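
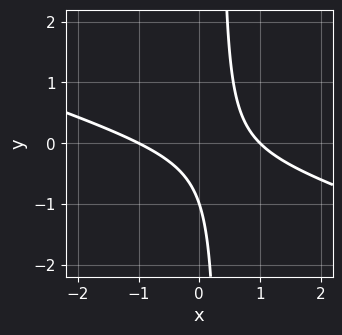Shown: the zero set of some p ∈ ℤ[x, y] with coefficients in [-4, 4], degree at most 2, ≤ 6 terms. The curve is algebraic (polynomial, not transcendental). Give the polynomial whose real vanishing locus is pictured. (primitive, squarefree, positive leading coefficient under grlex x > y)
x^2 + 3*x*y - y - 1

1. The degree is 2 — no degree-1 curve has this shape.
2. Against the integer gridlines: the x-axis gridline crossings are at x ∈ {-1, 1}; one y-axis crossing is at y = -1.
3. These observations pin down the coefficients.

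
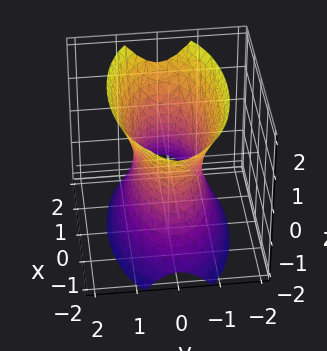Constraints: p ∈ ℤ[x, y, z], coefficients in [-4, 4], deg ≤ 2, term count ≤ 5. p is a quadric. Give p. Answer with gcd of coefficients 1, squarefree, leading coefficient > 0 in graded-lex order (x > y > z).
x^2 + 3*y^2 - z^2 - 2

(a) The degree is 2 — one connected sheet with a waist; a quadric.
(b) Symmetries: mirror symmetry y ↦ −y ⇒ only even powers of y; mirror symmetry x ↦ −x ⇒ only even powers of x; it's symmetric under z → −z, forcing even powers of z.
(c) Against the integer gridlines: it misses every integer gridline on the z-axis.
(d) Fitting integer coefficients to these (and the overall shape) gives p.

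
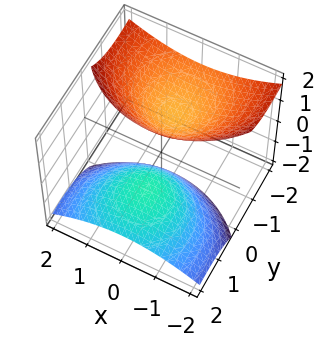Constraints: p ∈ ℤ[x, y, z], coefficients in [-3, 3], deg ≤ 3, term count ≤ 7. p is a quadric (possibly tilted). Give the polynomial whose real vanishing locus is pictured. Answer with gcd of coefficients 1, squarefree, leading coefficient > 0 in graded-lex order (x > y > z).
(a) The picture has 2 separate pieces. Treating them together as one polynomial.
(b) deg p = 2. A generic line meets the surface in up to 2 points.
(c) From the axis intercepts and sections: no y-intercept at any integer in the box; among the integer gridlines, it crosses the z-axis at z ∈ {-1, 1}; the surface avoids every integer x-axis point in the box.
(d) These observations pin down the coefficients.

x^2 + y^2 + 2*y*z - z^2 + 1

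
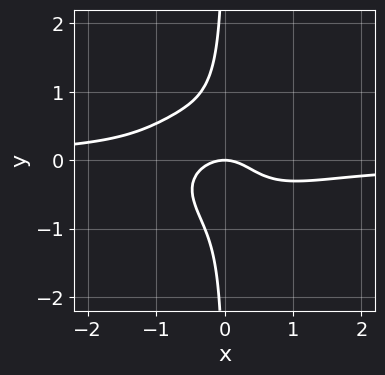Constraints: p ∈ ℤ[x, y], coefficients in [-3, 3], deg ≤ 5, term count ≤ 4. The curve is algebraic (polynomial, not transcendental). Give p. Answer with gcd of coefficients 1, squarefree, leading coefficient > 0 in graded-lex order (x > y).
2*x^3*y + 3*x*y^3 + x^2 + y

First, the degree is 4 — no degree-3 curve has this shape.
Next, from the axis intercepts and sections: it meets the y-axis at y = 0 (among the integer gridlines); it meets the x-axis at x = 0 (among the integer gridlines).
Finally, together with the visible shape, these determine p as stated.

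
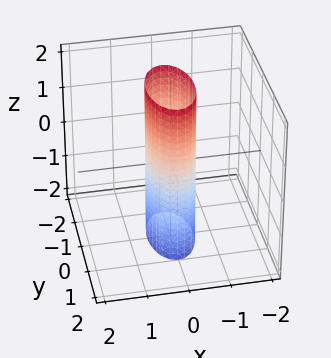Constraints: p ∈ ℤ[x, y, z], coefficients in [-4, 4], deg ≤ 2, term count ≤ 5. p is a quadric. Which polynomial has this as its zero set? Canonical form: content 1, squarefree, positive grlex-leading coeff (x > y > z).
The degree is 2 — a cylinder; a quadric.
Symmetries: the z ↦ −z reflection is a symmetry, so z appears only in even powers; mirror symmetry y ↦ −y ⇒ only even powers of y; the x ↦ −x reflection is a symmetry, so x appears only in even powers.
Against the integer gridlines: no z-intercept at any integer in the box; among the integer gridlines, it crosses the y-axis at y ∈ {-1, 1}.
Fitting integer coefficients to these (and the overall shape) gives p.

3*x^2 + y^2 - 1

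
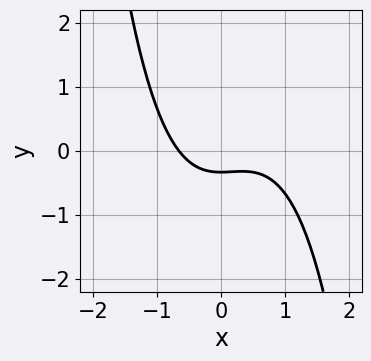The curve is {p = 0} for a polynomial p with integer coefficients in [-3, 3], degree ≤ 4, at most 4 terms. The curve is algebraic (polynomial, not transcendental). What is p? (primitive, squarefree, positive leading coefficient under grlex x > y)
First, the degree is 3 — the shape is more complex than any degree-2 curve.
Finally, the integer polynomial consistent with all of this is the stated p.

2*x^3 - x^2 + 3*y + 1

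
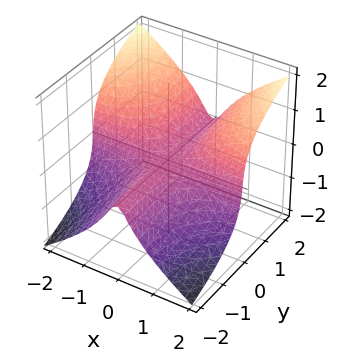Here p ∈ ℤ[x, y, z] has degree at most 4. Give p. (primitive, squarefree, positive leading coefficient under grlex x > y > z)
2*x^2*y - 2*z^3 - z

deg p = 3. A generic line meets the surface in up to 3 points.
Against the integer gridlines: one z-axis crossing is at z = 0; the visible y-axis segment lies entirely on the surface.
Solving for integer coefficients yields p as stated. Check: (-1, 0, 0) on the x-axis lies on the surface, and p(-1, 0, 0) = 0. ✓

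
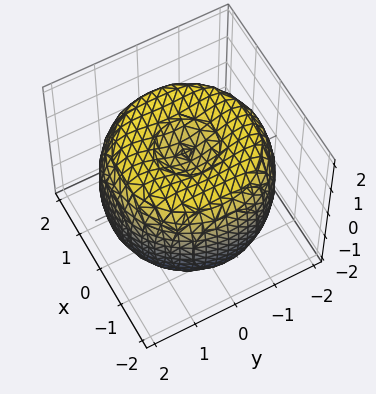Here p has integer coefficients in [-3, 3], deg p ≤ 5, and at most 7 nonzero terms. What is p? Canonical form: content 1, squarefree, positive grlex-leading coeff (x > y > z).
x^4 + 2*x^2*y^2 + y^4 - 3*x^2 - 3*y^2 + 2*z^2 - 2

1. deg p = 4. No degree-3 surface has this shape.
2. Symmetries: rotational symmetry about the z-axis ⇒ p depends on x, y only through x² + y².
3. From the visible intercepts: a circular section at z = -1 has radius between 1 and 2; the z-axis gridline crossings are at z ∈ {-1, 1}.
4. Solving for integer coefficients yields p as stated.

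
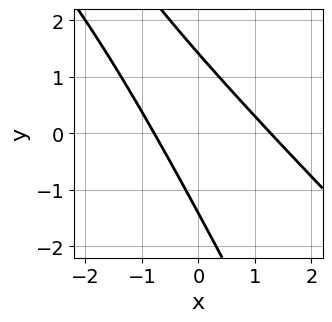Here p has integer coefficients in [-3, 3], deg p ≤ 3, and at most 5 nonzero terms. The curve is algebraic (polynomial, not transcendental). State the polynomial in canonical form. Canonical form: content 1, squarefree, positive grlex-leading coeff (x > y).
The degree is 2 — the shape is more complex than any degree-1 curve.
Matching integer coefficients to the picture gives p.

2*x^2 + 3*x*y + y^2 - x - 2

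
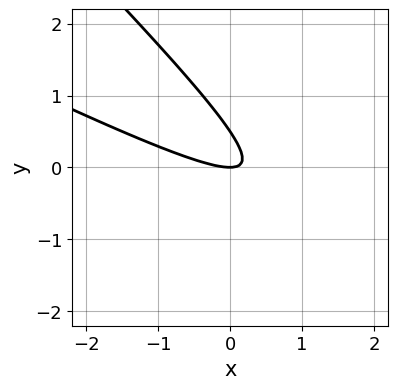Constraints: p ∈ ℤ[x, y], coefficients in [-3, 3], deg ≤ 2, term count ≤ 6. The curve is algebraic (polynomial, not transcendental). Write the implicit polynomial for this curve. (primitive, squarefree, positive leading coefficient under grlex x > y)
x^2 + 3*x*y + 2*y^2 - y

1. Degree: the shape is more complex than any degree-1 curve, so deg p = 2.
2. Observable constraints: it crosses the y-axis at the gridline y = 0; one x-axis crossing is at x = 0.
3. Fitting integer coefficients to these (and the overall shape) gives p.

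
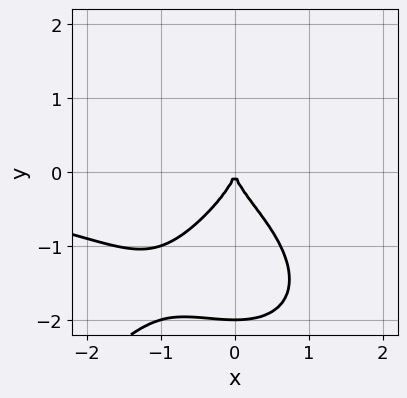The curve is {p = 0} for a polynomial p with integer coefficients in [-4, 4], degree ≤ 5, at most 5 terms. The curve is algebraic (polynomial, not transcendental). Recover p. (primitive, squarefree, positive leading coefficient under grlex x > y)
x^3*y - y^4 - 2*y^3 - 2*x^2

First, deg p = 4.
Next, against the integer gridlines: it meets the x-axis at x = 0 (among the integer gridlines); the y-axis gridline crossings are at y ∈ {-2, 0}.
Finally, the integer polynomial consistent with all of this is the stated p.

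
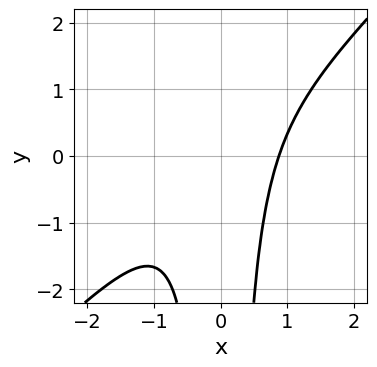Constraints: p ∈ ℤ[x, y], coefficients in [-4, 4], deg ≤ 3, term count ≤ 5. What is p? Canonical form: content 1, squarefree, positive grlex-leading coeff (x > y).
3*x^3 - 3*x^2*y - 2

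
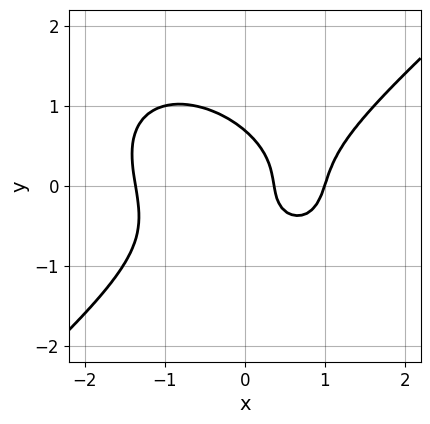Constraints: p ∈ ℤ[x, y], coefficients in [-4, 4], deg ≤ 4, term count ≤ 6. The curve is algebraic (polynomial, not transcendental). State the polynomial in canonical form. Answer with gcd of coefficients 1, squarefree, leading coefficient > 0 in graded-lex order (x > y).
2*x^3 - 3*y^3 - x*y - 3*x + 1

1. deg p = 3. A generic line meets the curve in up to 3 points.
2. From the axis intercepts and sections: one x-axis crossing is at x = 1.
3. Together with the visible shape, these determine p as stated.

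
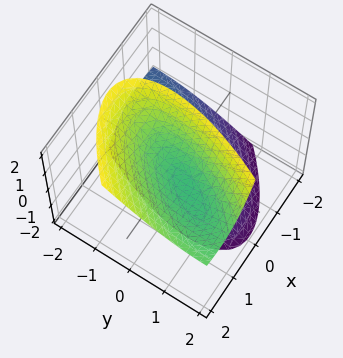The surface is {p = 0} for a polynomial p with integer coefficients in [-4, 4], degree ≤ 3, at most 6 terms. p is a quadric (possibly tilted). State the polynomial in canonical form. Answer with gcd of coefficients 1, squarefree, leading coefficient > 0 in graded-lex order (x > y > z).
2*x^2 - 2*x*y - 2*x*z + y^2 - z^2 + 1

I count 2 distinct pieces. Treating them together as one polynomial.
Degree: no degree-1 surface has this shape, so deg p = 2.
Reading off the gridlines: among the integer gridlines, it crosses the z-axis at z ∈ {-1, 1}; it misses every integer gridline on the y-axis.
Solving for integer coefficients yields p as stated.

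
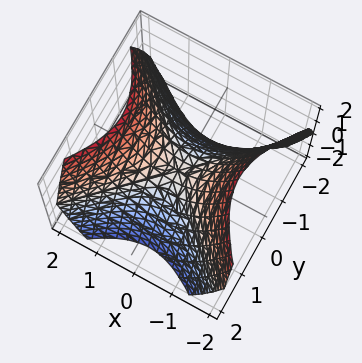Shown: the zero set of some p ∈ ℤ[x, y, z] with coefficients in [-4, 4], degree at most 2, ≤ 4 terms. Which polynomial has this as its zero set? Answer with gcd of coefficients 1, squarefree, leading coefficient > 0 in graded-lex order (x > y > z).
x^2 - y^2 - z

First, degree: a hyperbolic paraboloid; a quadric, so deg p = 2.
Then, symmetries: it's symmetric under x → −x, forcing even powers of x; the y ↦ −y reflection is a symmetry, so y appears only in even powers.
Next, checking where it meets the axes: it meets the z-axis at z = 0 (among the integer gridlines); one x-axis crossing is at x = 0; one y-axis crossing is at y = 0.
Finally, together with the visible shape, these determine p as stated.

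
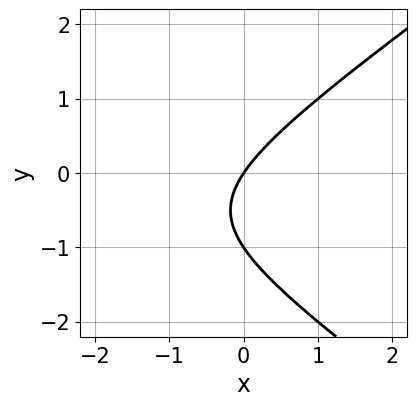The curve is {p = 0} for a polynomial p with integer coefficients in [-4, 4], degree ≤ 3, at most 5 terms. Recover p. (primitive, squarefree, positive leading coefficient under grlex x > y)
x^2 - 2*y^2 + 3*x - 2*y

(a) deg p = 2. The shape is more complex than any degree-1 curve.
(b) Against the integer gridlines: it meets the x-axis at x = 0 (among the integer gridlines); the y-axis gridline crossings are at y ∈ {-1, 0}.
(c) Assembling these constraints gives the stated polynomial.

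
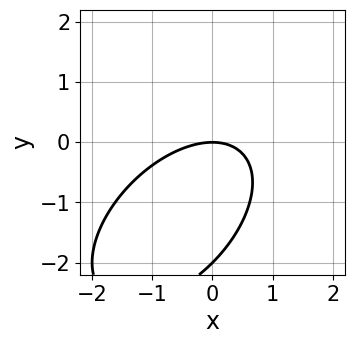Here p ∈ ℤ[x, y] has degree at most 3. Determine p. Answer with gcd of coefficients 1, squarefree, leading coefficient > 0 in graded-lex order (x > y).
x^2 - x*y + y^2 + 2*y

The degree is 2 — the shape is more complex than any degree-1 curve.
Observable constraints: one x-axis crossing is at x = 0; the y-axis gridline crossings are at y ∈ {-2, 0}.
The integer polynomial consistent with all of this is the stated p.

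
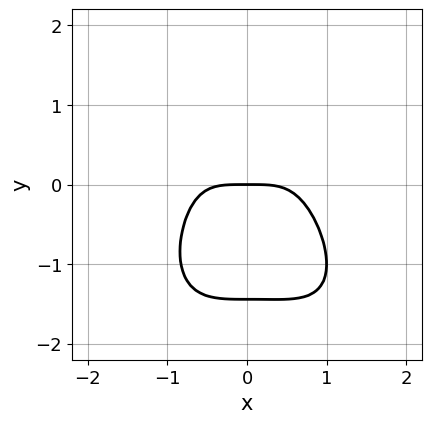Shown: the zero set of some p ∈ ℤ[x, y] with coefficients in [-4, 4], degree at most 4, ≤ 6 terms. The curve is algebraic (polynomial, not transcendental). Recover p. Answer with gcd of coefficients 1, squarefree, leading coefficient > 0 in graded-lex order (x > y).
3*x^4 + x^3*y + y^4 + 3*y

First, deg p = 4. A generic line meets the curve in up to 4 points.
Next, observable constraints: it meets the x-axis at x = 0 (among the integer gridlines); one y-axis crossing is at y = 0.
Finally, putting this together gives p.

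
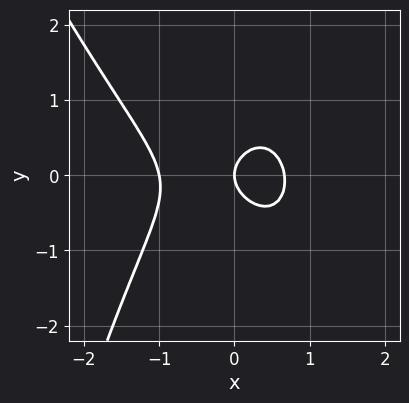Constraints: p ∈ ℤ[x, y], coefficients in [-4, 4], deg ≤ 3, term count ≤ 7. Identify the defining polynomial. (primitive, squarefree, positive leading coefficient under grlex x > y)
(a) Degree: the shape is more complex than any degree-2 curve, so deg p = 3.
(b) From the axis intercepts and sections: the x-axis gridline crossings are at x ∈ {-1, 0}; it crosses the y-axis at the gridline y = 0.
(c) Matching integer coefficients to the picture gives p.

3*x^3 + x^2*y + x^2 + 3*y^2 - 2*x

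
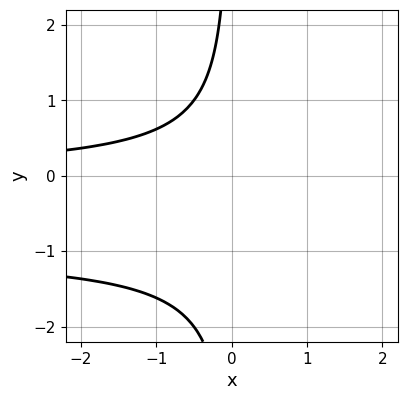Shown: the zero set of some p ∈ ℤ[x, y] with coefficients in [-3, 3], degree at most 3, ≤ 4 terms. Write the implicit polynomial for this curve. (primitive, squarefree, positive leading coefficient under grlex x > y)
x*y^2 + x*y + 1

(a) deg p = 3. No degree-2 curve has this shape.
(b) From the axis intercepts and sections: no y-intercept at any integer in the box; the curve avoids every integer x-axis point in the box.
(c) Assembling these constraints gives the stated polynomial.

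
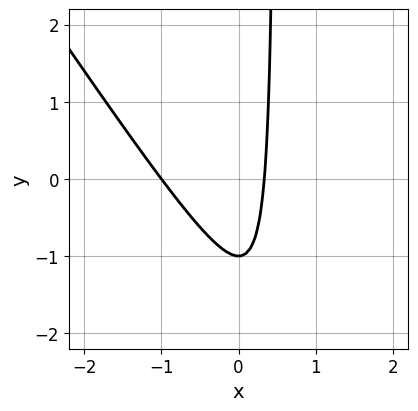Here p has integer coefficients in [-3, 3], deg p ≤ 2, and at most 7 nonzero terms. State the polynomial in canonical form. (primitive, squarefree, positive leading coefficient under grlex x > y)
3*x^2 + 2*x*y + 2*x - y - 1

1. deg p = 2. No degree-1 curve has this shape.
2. Observable constraints: it crosses the y-axis at the gridline y = -1; it crosses the x-axis at the gridline x = -1.
3. Assembling these constraints gives the stated polynomial.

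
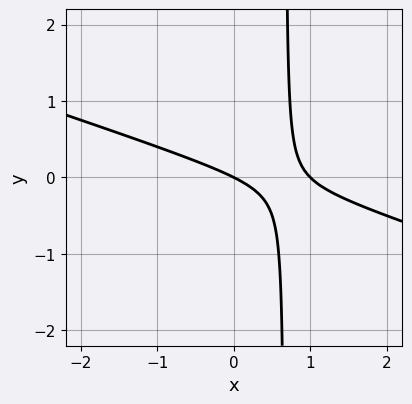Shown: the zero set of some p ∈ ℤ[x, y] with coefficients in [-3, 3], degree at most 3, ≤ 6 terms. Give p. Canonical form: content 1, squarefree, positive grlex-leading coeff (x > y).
First, the degree is 2 — a generic line meets the curve in up to 2 points.
Then, checking where it meets the axes: among the integer gridlines, it crosses the x-axis at x ∈ {0, 1}; it meets the y-axis at y = 0 (among the integer gridlines).
Finally, the integer polynomial consistent with all of this is the stated p.

x^2 + 3*x*y - x - 2*y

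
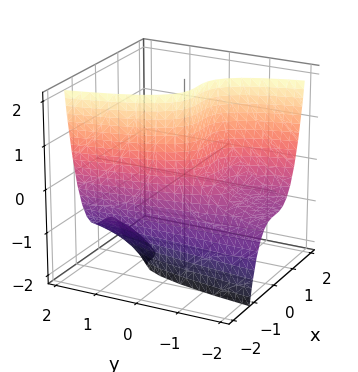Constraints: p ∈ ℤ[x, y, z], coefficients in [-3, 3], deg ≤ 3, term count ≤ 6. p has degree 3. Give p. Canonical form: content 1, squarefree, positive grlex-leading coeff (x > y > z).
2*x^3 + y*z + y + 1

(a) deg p = 3. The shape is more complex than any degree-2 surface.
(b) From the visible intercepts: one y-axis crossing is at y = -1; it misses every integer gridline on the z-axis.
(c) Solving for integer coefficients yields p as stated.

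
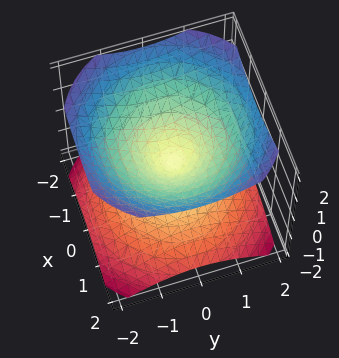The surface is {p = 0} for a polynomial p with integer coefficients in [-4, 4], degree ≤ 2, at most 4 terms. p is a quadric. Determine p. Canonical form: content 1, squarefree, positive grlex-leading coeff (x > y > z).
(a) There are 2 components. They look like related sheets of one shape, so recover p as a whole.
(b) Degree: a double cone through the origin; a quadric, so deg p = 2.
(c) Symmetry: every cross-section ⟂ z is a circle, so x, y appear only via x² + y²; it's symmetric under z → −z, forcing even powers of z.
(d) Observable constraints: a circular section at z = 1 has radius between 1 and 2; it meets the z-axis at z = 0 (among the integer gridlines); it meets the y-axis at y = 0 (among the integer gridlines); it meets the x-axis at x = 0 (among the integer gridlines).
(e) Assembling these constraints gives the stated polynomial.

2*x^2 + 2*y^2 - 3*z^2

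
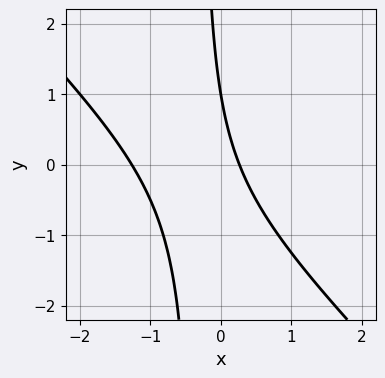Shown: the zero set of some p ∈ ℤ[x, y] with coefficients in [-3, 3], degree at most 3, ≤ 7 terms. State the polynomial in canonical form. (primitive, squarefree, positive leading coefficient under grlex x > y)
1. deg p = 2.
2. From the axis intercepts and sections: one y-axis crossing is at y = 1.
3. The integer polynomial consistent with all of this is the stated p.

3*x^2 + 3*x*y + 3*x + y - 1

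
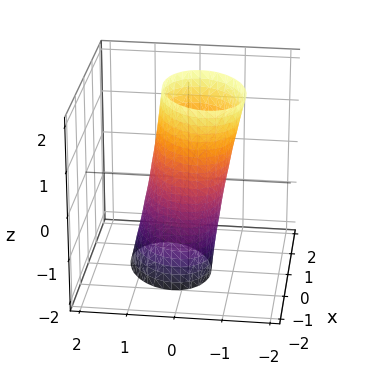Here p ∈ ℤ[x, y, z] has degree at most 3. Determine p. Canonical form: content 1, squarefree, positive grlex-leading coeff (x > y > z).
2*x^2 - x*y + 3*y^2 + y*z - 2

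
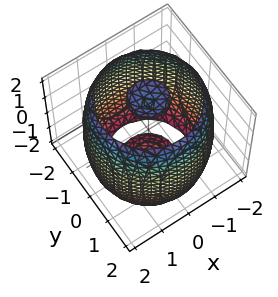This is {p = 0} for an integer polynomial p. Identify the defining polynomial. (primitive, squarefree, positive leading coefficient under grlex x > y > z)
x^4 + 2*x^2*y^2 + y^4 - 3*x^2 - 3*y^2 + z^2 - 3

1. The picture has 3 separate pieces.
2. Degree: a generic line meets the surface in up to 4 points, so deg p = 4.
3. Symmetries: rotational symmetry about the z-axis ⇒ p depends on x, y only through x² + y².
4. Observable constraints: a circular section at z = 0 has radius between 1 and 2.
5. Together with the visible shape, these determine p as stated.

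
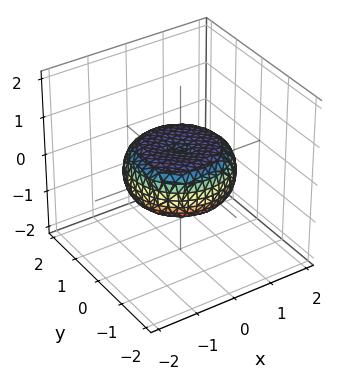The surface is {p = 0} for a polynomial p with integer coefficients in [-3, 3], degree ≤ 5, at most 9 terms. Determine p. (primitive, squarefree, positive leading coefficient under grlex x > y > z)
1. deg p = 4.
2. Symmetries: rotational symmetry about the z-axis ⇒ p depends on x, y only through x² + y².
3. Checking where it meets the axes: a circular section at z = 0 has radius between 1 and 2.
4. Assembling these constraints gives the stated polynomial.

x^4 + 2*x^2*y^2 + y^4 - x^2 - y^2 + 3*z^2 - 1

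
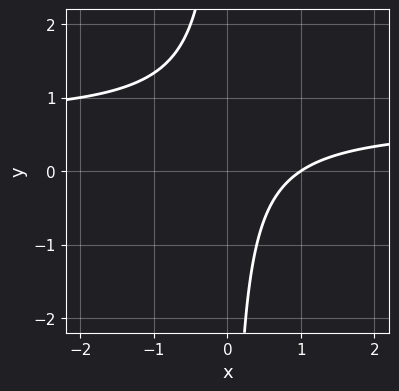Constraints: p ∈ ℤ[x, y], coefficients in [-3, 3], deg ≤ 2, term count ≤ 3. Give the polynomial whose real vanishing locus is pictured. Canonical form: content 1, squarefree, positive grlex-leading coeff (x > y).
3*x*y - 2*x + 2

First, degree: no degree-1 curve has this shape, so deg p = 2.
Next, reading off the gridlines: it meets the x-axis at x = 1 (among the integer gridlines); the curve avoids every integer y-axis point in the box.
Finally, the integer polynomial consistent with all of this is the stated p.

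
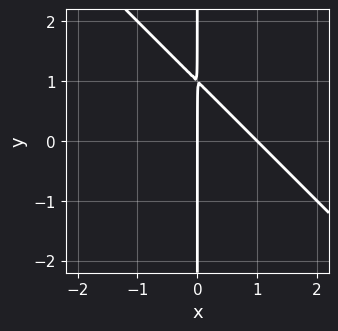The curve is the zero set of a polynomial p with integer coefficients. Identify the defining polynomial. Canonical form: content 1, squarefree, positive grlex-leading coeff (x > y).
x^2 + x*y - x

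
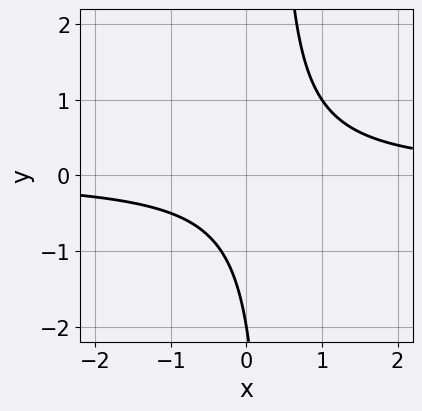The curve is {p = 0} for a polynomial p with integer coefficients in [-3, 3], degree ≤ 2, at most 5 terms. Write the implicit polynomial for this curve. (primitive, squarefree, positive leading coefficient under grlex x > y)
3*x*y - y - 2

The degree is 2 — a generic line meets the curve in up to 2 points.
Observable constraints: it meets the y-axis at y = -2 (among the integer gridlines); it misses every integer gridline on the x-axis.
Together with the visible shape, these determine p as stated.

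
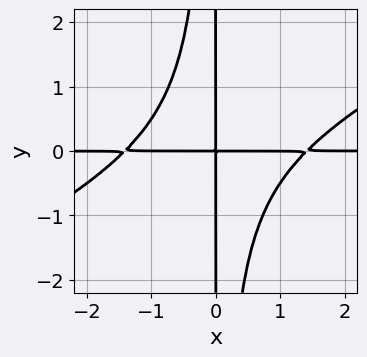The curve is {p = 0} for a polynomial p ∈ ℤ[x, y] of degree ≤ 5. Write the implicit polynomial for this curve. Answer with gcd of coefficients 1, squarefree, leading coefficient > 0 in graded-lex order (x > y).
(a) deg p = 4. The shape is more complex than any degree-3 curve.
(b) Against the integer gridlines: every point of the x-axis in the box is on the curve; the visible y-axis segment lies entirely on the curve.
(c) Fitting integer coefficients to these (and the overall shape) gives p.

x^3*y - 2*x^2*y^2 - 2*x*y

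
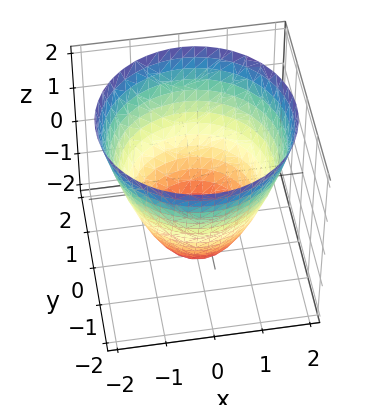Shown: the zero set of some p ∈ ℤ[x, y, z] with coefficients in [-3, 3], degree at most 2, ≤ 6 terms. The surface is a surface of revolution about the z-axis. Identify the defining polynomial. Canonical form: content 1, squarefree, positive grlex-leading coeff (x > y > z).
1. The degree is 2 — the shape is more complex than any degree-1 surface.
2. Symmetries: the z-axis is an axis of rotation, so x and y enter only as x² + y².
3. Reading off the gridlines: one z-axis crossing is at z = -2; a circular section at z = 1 has radius between 1 and 2.
4. These observations pin down the coefficients.

x^2 + y^2 - z - 2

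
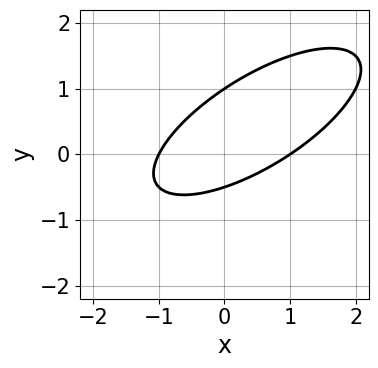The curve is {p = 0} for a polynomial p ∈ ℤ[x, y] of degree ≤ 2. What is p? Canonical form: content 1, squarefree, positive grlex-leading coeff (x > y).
x^2 - 2*x*y + 2*y^2 - y - 1

(a) Degree: a generic line meets the curve in up to 2 points, so deg p = 2.
(b) Checking where it meets the axes: the x-axis gridline crossings are at x ∈ {-1, 1}; it crosses the y-axis at the gridline y = 1.
(c) These observations pin down the coefficients.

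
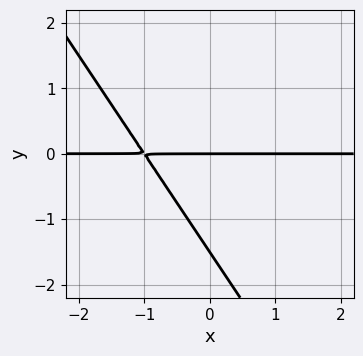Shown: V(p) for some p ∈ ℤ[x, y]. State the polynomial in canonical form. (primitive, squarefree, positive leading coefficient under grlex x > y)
(a) deg p = 2.
(b) Reading off the gridlines: it meets the y-axis at y = 0 (among the integer gridlines); the visible x-axis segment lies entirely on the curve.
(c) Together with the visible shape, these determine p as stated.

3*x*y + 2*y^2 + 3*y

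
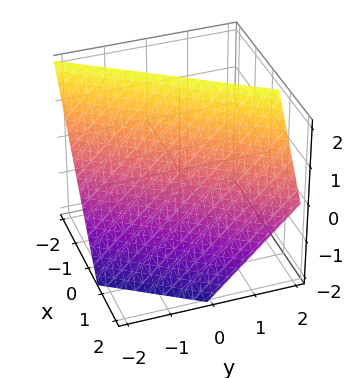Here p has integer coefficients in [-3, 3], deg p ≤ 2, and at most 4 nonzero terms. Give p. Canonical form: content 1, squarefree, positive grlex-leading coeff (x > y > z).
3*x - 2*y + 2*z - 2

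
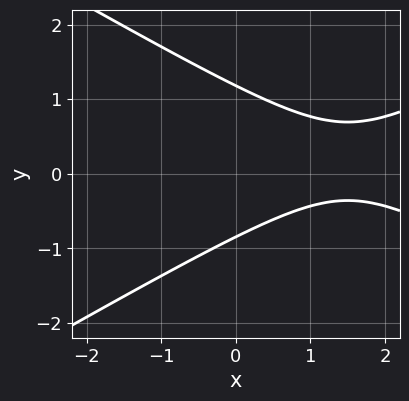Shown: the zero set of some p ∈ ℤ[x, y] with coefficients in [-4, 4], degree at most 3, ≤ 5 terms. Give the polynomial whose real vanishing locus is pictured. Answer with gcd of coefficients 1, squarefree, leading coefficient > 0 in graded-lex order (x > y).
x^2 - 3*y^2 - 3*x + y + 3

(a) Degree: no degree-1 curve has this shape, so deg p = 2.
(b) From the axis intercepts and sections: it misses every integer gridline on the x-axis.
(c) Fitting integer coefficients to these (and the overall shape) gives p.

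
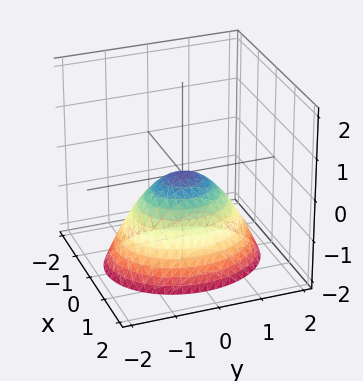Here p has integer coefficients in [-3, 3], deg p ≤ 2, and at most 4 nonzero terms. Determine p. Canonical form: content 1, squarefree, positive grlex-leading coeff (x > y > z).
3*x^2 + 2*y^2 + 3*z

1. deg p = 2.
2. Symmetries: mirror symmetry y ↦ −y ⇒ only even powers of y; mirror symmetry x ↦ −x ⇒ only even powers of x.
3. Observable constraints: it crosses the y-axis at the gridline y = 0; one z-axis crossing is at z = 0; one x-axis crossing is at x = 0.
4. Assembling these constraints gives the stated polynomial.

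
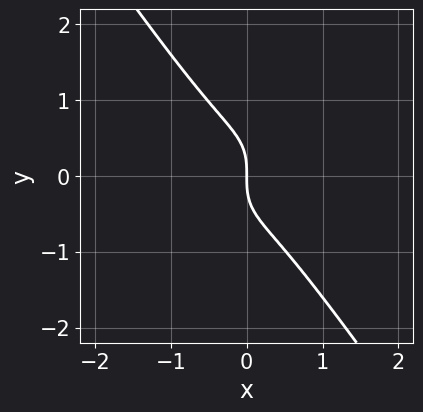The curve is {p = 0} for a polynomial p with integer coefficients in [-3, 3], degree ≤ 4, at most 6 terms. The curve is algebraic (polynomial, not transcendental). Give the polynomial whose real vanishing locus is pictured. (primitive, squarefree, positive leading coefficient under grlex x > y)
1. deg p = 3. No degree-2 curve has this shape.
2. From the visible intercepts: it crosses the x-axis at the gridline x = 0; one y-axis crossing is at y = 0.
3. The integer polynomial consistent with all of this is the stated p.

3*x^3 - 2*x^2*y + 2*y^3 + 2*x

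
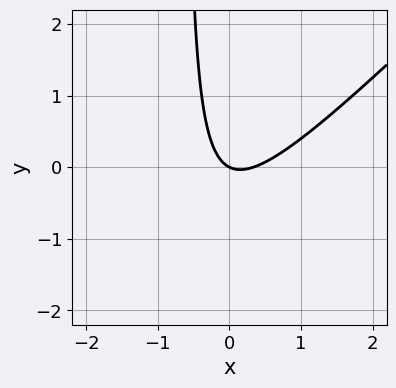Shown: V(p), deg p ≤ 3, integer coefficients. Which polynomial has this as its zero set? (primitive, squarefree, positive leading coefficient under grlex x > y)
3*x^2 - 3*x*y - x - 2*y

1. deg p = 2. A generic line meets the curve in up to 2 points.
2. Checking where it meets the axes: it crosses the x-axis at the gridline x = 0; it crosses the y-axis at the gridline y = 0.
3. Together with the visible shape, these determine p as stated.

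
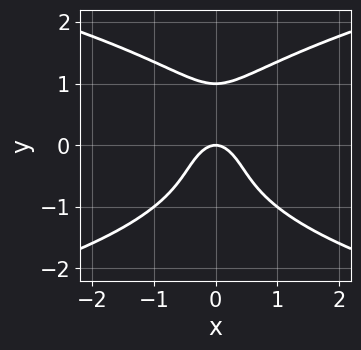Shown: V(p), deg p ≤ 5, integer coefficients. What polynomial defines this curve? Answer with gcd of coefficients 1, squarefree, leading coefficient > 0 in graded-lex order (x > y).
First, the degree is 4 — a generic line meets the curve in up to 4 points.
Then, symmetries: mirror symmetry x ↦ −x ⇒ only even powers of x.
Next, from the axis intercepts and sections: it crosses the x-axis at the gridline x = 0; the y-axis gridline crossings are at y ∈ {0, 1}.
Finally, fitting integer coefficients to these (and the overall shape) gives p.

y^4 - 2*x^2 - y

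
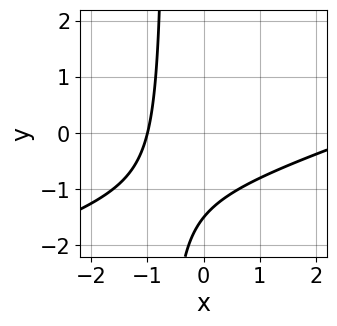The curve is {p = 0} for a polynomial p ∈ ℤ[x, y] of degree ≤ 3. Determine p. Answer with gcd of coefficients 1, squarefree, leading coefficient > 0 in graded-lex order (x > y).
x^2 - 3*x*y - 2*x - 2*y - 3

1. Degree: the shape is more complex than any degree-1 curve, so deg p = 2.
2. Observable constraints: one x-axis crossing is at x = -1.
3. Putting this together gives p.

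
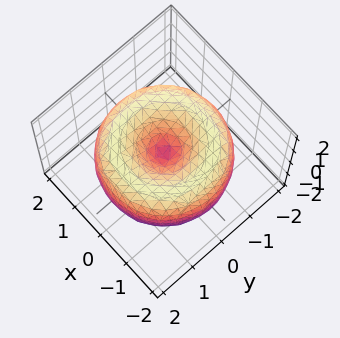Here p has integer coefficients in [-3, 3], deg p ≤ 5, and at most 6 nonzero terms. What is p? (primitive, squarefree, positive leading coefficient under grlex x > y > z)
x^4 + 2*x^2*y^2 + y^4 - 3*x^2 - 3*y^2 + 2*z^2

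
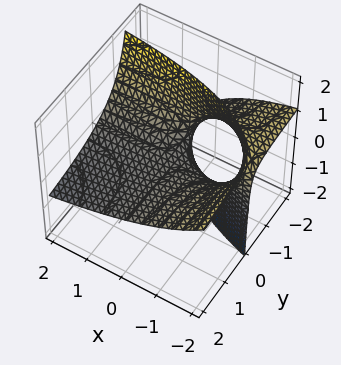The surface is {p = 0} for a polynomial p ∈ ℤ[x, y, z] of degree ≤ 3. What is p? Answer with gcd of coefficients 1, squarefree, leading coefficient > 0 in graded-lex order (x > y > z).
1. deg p = 2.
2. Reading off the gridlines: every point of the y-axis in the box is on the surface; the visible x-axis segment lies entirely on the surface; one z-axis crossing is at z = 0.
3. Solving for integer coefficients yields p as stated.

x*y + x*z + 2*y*z + 2*z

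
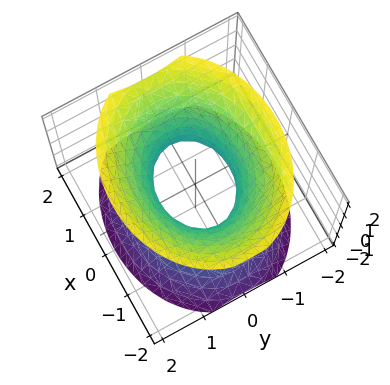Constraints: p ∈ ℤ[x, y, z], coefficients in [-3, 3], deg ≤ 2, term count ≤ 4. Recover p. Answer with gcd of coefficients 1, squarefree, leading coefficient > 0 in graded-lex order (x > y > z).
2*x^2 + 3*y^2 - 2*z^2 - 2

1. Degree: an hourglass — one-sheet hyperboloid; a quadric, so deg p = 2.
2. Symmetries: it's symmetric under x → −x, forcing even powers of x; it's symmetric under y → −y, forcing even powers of y; it's symmetric under z → −z, forcing even powers of z.
3. Against the integer gridlines: among the integer gridlines, it crosses the x-axis at x ∈ {-1, 1}; the surface avoids every integer z-axis point in the box.
4. These observations pin down the coefficients.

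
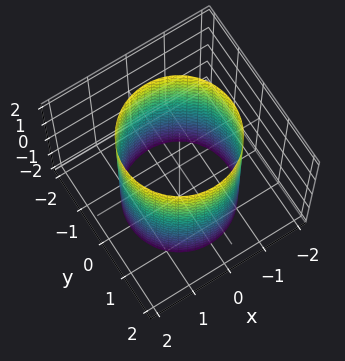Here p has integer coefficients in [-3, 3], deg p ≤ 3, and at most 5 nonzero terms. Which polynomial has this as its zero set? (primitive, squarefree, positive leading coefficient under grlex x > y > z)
x^2 + y^2 - 2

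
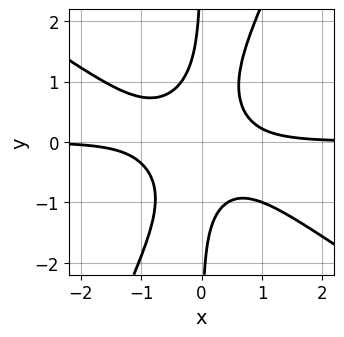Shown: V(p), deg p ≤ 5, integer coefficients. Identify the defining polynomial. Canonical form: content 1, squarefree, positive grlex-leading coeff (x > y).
3*x^3*y + 3*x^2*y^2 - 2*x*y^3 + x^2*y - 1

The degree is 4 — no degree-3 curve has this shape.
Checking where it meets the axes: no x-intercept at any integer in the box; no y-intercept at any integer in the box.
Assembling these constraints gives the stated polynomial.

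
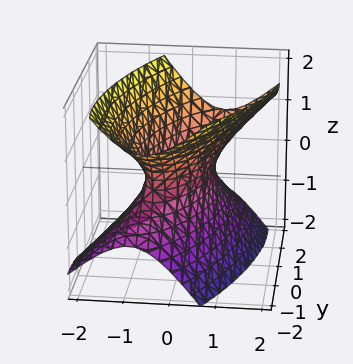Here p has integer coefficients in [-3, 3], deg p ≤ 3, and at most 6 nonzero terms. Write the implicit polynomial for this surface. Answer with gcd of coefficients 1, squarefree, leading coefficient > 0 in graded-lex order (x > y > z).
3*x^2 - 2*x*y - x*z + y^2 - 2*z^2 - 1

First, degree: the shape is more complex than any degree-1 surface, so deg p = 2.
Then, from the visible intercepts: among the integer gridlines, it crosses the y-axis at y ∈ {-1, 1}; it misses every integer gridline on the z-axis.
Finally, together with the visible shape, these determine p as stated.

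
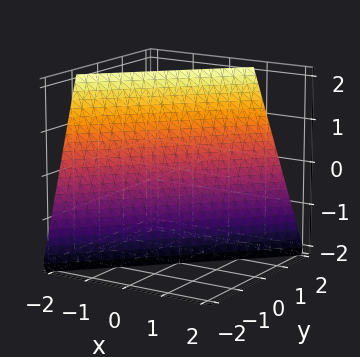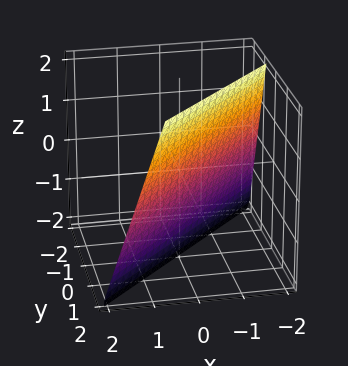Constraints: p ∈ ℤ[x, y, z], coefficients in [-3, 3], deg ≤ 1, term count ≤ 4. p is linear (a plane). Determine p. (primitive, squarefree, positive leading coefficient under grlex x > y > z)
3*x - 3*y + z + 2

1. Degree: the surface is flat (a plane), so deg p = 1.
2. Reading off the gridlines: it meets the z-axis at z = -2 (among the integer gridlines).
3. These observations pin down the coefficients.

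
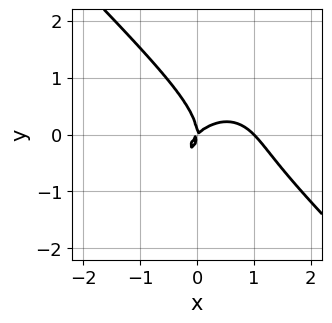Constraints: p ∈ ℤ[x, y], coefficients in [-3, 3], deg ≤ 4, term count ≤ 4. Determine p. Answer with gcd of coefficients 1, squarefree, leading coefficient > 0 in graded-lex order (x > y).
The degree is 3 — a generic line meets the curve in up to 3 points.
Checking where it meets the axes: it meets the y-axis at y = 0 (among the integer gridlines); the x-axis gridline crossings are at x ∈ {0, 1}.
Putting this together gives p.

x^3 + y^3 - x^2 + x*y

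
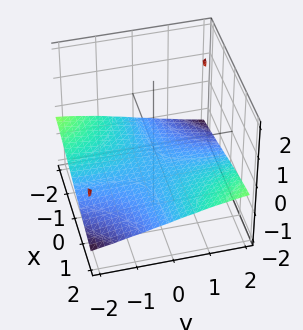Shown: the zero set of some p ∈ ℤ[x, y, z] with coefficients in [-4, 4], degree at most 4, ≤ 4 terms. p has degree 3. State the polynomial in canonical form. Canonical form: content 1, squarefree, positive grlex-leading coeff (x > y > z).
x*y*z + 3*z^3 + 2

deg p = 3. A generic line meets the surface in up to 3 points.
Reading off the gridlines: it misses every integer gridline on the y-axis; the surface avoids every integer x-axis point in the box.
Putting this together gives p.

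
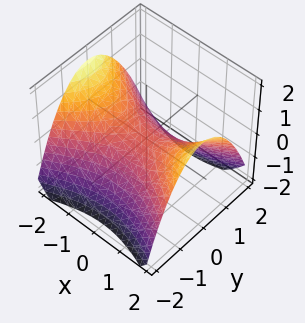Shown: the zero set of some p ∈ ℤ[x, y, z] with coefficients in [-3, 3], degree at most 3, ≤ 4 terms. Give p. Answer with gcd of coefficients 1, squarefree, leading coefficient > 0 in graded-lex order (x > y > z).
deg p = 2. A hyperbolic paraboloid; a quadric.
Symmetries: mirror symmetry y ↦ −y ⇒ only even powers of y; mirror symmetry x ↦ −x ⇒ only even powers of x.
Against the integer gridlines: one x-axis crossing is at x = 0; it crosses the z-axis at the gridline z = 0; it meets the y-axis at y = 0 (among the integer gridlines).
Matching integer coefficients to the picture gives p.

x^2 - 2*y^2 - 3*z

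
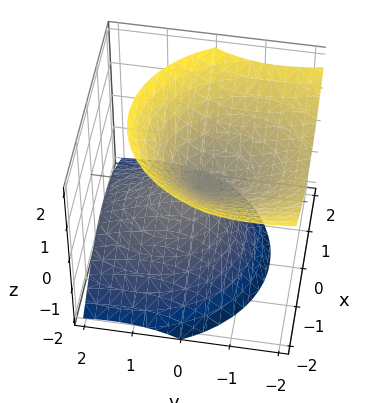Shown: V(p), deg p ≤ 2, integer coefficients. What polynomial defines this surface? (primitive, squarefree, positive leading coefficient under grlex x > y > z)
3*x^2 + 2*y^2 + 3*y*z - 3*z^2

The picture has 2 separate pieces. Treating them together as one polynomial.
The degree is 2 — the shape is more complex than any degree-1 surface.
From the axis intercepts and sections: one z-axis crossing is at z = 0; it crosses the y-axis at the gridline y = 0; one x-axis crossing is at x = 0.
Assembling these constraints gives the stated polynomial.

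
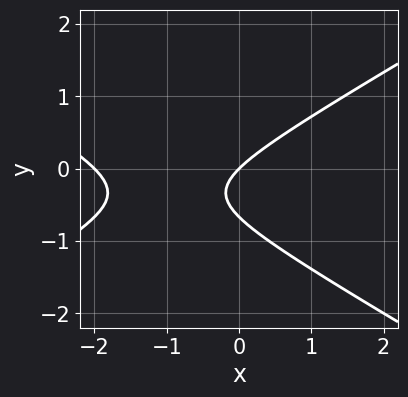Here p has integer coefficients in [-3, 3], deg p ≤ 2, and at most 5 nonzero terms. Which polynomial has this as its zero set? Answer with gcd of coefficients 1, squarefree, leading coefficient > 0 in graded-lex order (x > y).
(a) The degree is 2 — a generic line meets the curve in up to 2 points.
(b) Observable constraints: one y-axis crossing is at y = 0; the x-axis gridline crossings are at x ∈ {-2, 0}.
(c) Solving for integer coefficients yields p as stated.

x^2 - 3*y^2 + 2*x - 2*y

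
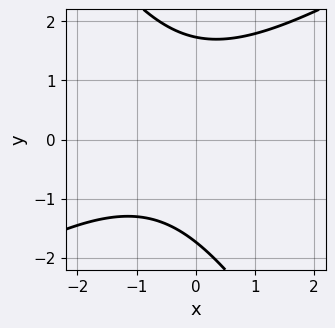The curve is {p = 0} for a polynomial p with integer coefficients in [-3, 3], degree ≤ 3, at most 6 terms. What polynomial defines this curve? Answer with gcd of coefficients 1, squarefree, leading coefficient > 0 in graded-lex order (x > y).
x^2 - x*y - y^2 + x + 3

The degree is 2 — the shape is more complex than any degree-1 curve.
Against the integer gridlines: the curve avoids every integer x-axis point in the box.
Fitting integer coefficients to these (and the overall shape) gives p.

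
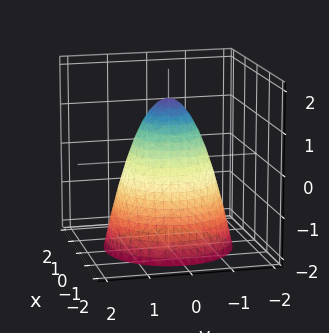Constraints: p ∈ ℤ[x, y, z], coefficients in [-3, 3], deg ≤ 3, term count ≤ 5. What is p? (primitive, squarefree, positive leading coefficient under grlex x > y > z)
3*x^2 + 3*y^2 + 2*z - 3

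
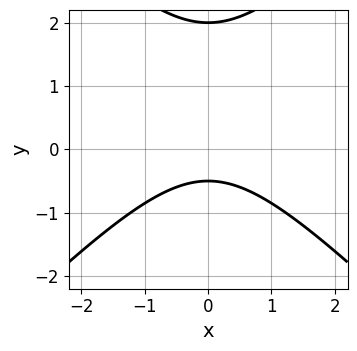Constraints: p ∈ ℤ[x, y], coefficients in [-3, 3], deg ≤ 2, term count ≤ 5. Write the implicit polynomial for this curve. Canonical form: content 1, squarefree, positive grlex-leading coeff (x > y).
First, the degree is 2 — no degree-1 curve has this shape.
Then, symmetries: the x ↦ −x reflection is a symmetry, so x appears only in even powers.
Next, checking where it meets the axes: the curve avoids every integer x-axis point in the box; one y-axis crossing is at y = 2.
Finally, putting this together gives p.

2*x^2 - 2*y^2 + 3*y + 2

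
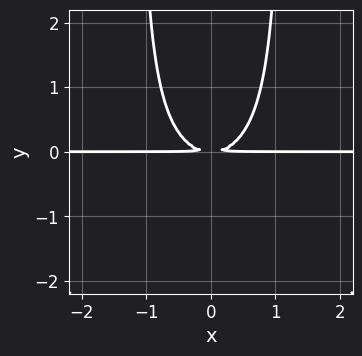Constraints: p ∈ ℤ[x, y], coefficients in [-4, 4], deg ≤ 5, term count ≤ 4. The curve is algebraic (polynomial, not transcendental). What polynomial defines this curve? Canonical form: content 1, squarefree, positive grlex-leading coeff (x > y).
(a) The degree is 4 — a generic line meets the curve in up to 4 points.
(b) Symmetries: mirror symmetry x ↦ −x ⇒ only even powers of x.
(c) Observable constraints: every point of the x-axis in the box is on the curve.
(d) Matching integer coefficients to the picture gives p.

2*x^2*y^2 + 3*x^2*y - 3*y^2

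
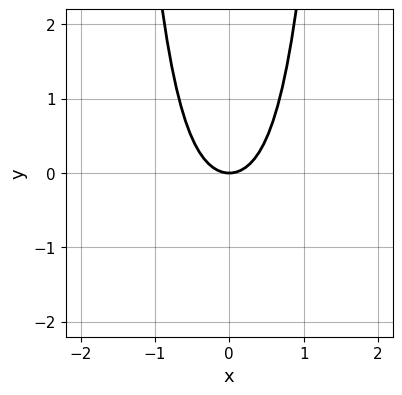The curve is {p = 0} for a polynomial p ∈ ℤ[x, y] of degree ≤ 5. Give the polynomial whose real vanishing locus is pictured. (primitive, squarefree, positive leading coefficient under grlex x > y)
1. The degree is 4 — a generic line meets the curve in up to 4 points.
2. Symmetries: mirror symmetry x ↦ −x ⇒ only even powers of x.
3. From the visible intercepts: it crosses the y-axis at the gridline y = 0; it crosses the x-axis at the gridline x = 0.
4. Together with the visible shape, these determine p as stated.

3*x^4 + 3*x^2 - 2*y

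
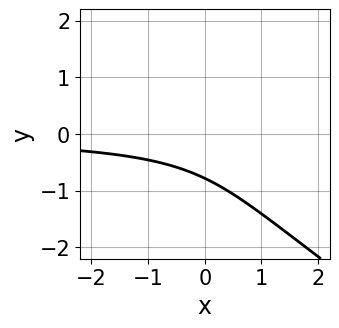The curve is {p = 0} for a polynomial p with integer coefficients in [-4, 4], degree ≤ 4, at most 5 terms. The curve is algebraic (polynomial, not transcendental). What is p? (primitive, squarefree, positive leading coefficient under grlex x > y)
deg p = 3. The shape is more complex than any degree-2 curve.
From the visible intercepts: no x-intercept at any integer in the box.
Matching integer coefficients to the picture gives p.

2*x*y^2 + 3*y^3 - 3*x*y + 2*y + 3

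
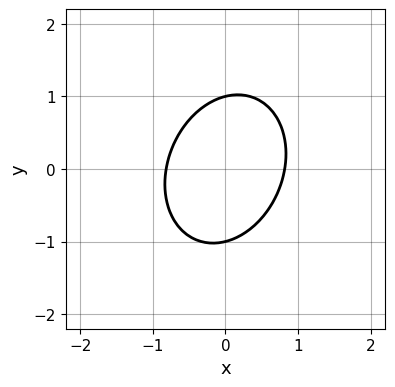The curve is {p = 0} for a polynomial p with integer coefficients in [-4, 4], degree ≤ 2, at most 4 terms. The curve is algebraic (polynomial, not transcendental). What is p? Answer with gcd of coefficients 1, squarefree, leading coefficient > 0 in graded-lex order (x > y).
1. The degree is 2 — the shape is more complex than any degree-1 curve.
2. From the axis intercepts and sections: among the integer gridlines, it crosses the y-axis at y ∈ {-1, 1}.
3. The integer polynomial consistent with all of this is the stated p.

3*x^2 - x*y + 2*y^2 - 2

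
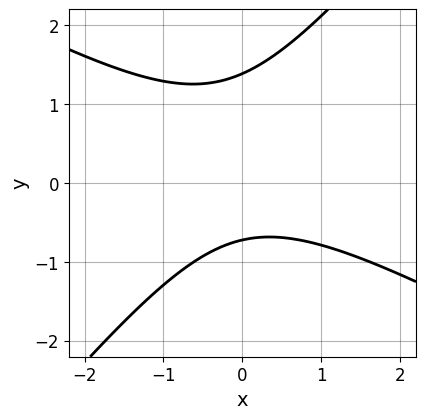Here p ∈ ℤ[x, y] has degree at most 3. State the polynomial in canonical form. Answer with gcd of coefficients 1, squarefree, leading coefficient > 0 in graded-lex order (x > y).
2*x^2 + 2*x*y - 3*y^2 + 2*y + 3

1. Degree: a generic line meets the curve in up to 2 points, so deg p = 2.
2. From the visible intercepts: the curve avoids every integer x-axis point in the box.
3. Solving for integer coefficients yields p as stated.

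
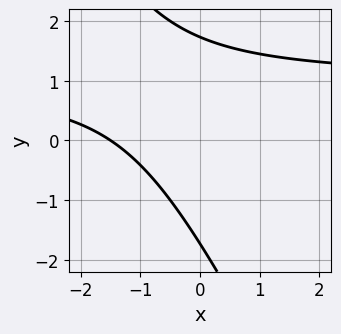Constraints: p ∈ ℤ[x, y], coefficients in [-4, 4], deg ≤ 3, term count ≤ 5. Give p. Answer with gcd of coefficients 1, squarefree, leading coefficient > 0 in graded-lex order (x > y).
2*x*y + y^2 - 2*x - 3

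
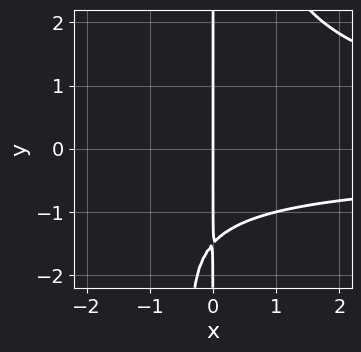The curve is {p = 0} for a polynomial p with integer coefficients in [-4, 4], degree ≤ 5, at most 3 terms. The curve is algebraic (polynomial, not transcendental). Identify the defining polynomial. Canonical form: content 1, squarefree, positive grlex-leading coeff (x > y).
x^2*y^2 - 2*x*y - 3*x

(a) The degree is 4 — the shape is more complex than any degree-3 curve.
(b) Observable constraints: every point of the y-axis in the box is on the curve; one x-axis crossing is at x = 0.
(c) Putting this together gives p.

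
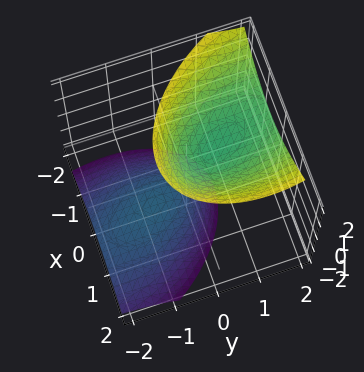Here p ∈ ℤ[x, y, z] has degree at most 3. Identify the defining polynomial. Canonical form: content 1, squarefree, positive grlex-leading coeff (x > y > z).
2*x^2 + x*y + y^2 - 2*y*z - z^2 + 1

I count 2 distinct pieces. They look like related sheets of one shape, so recover p as a whole.
deg p = 2. The shape is more complex than any degree-1 surface.
From the visible intercepts: among the integer gridlines, it crosses the z-axis at z ∈ {-1, 1}; no y-intercept at any integer in the box.
Solving for integer coefficients yields p as stated.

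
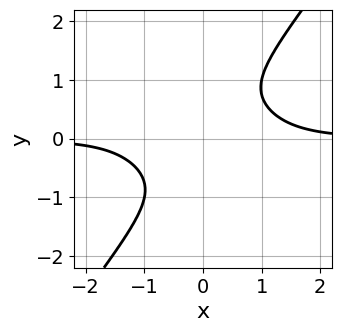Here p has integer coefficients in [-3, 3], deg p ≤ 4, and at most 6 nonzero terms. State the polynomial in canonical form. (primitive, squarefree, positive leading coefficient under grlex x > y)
First, deg p = 4.
Next, against the integer gridlines: no x-intercept at any integer in the box; it misses every integer gridline on the y-axis.
Finally, assembling these constraints gives the stated polynomial.

x^3*y + x^2*y^2 - y^4 - 1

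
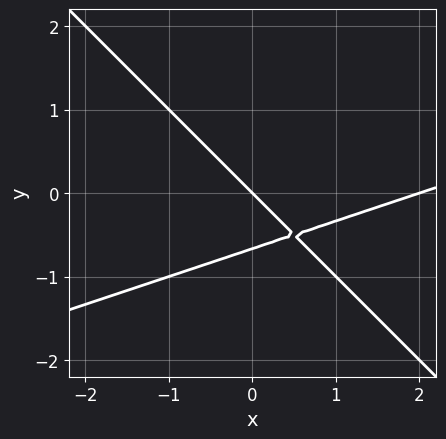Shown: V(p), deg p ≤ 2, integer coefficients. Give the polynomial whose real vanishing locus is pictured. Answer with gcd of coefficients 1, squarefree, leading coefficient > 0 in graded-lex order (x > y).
The degree is 2 — no degree-1 curve has this shape.
From the axis intercepts and sections: the x-axis gridline crossings are at x ∈ {0, 2}; one y-axis crossing is at y = 0.
Fitting integer coefficients to these (and the overall shape) gives p.

x^2 - 2*x*y - 3*y^2 - 2*x - 2*y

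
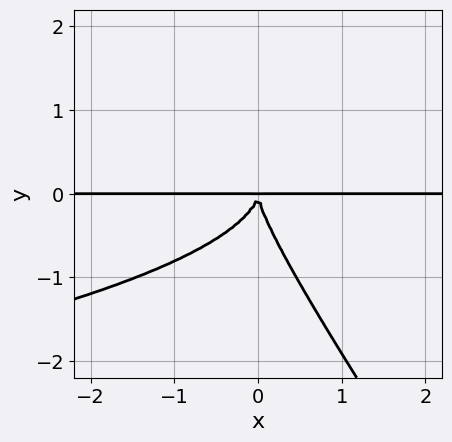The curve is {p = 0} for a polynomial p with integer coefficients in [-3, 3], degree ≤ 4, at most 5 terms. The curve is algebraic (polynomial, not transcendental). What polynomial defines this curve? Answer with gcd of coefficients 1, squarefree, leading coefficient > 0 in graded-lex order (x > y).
3*x*y^3 + 2*y^4 + 3*x^2*y

First, the degree is 4 — the shape is more complex than any degree-3 curve.
Next, from the axis intercepts and sections: the visible x-axis segment lies entirely on the curve.
Finally, together with the visible shape, these determine p as stated.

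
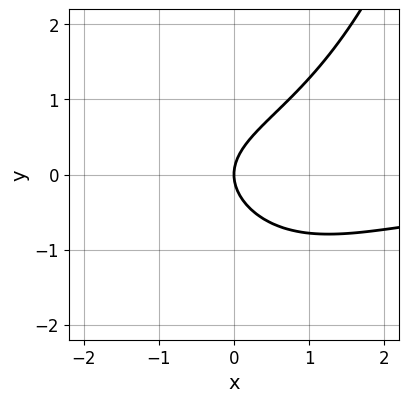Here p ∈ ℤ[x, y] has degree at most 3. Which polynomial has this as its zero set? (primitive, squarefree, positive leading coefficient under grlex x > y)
x^2*y - 2*y^2 + 2*x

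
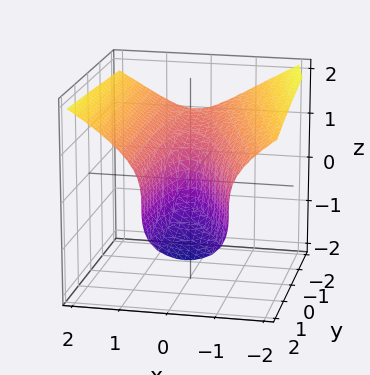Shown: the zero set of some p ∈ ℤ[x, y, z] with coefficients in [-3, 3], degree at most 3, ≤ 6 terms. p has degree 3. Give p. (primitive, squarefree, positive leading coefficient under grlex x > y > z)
2*z^3 - 3*x^2 - x*y + y

1. The degree is 3 — a generic line meets the surface in up to 3 points.
2. Observable constraints: one y-axis crossing is at y = 0; it meets the z-axis at z = 0 (among the integer gridlines); one x-axis crossing is at x = 0.
3. Together with the visible shape, these determine p as stated.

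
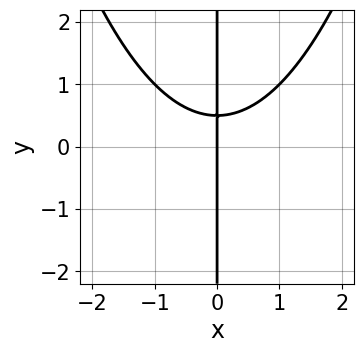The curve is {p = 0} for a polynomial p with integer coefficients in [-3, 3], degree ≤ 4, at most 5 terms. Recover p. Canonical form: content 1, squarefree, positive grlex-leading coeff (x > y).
x^3 - 2*x*y + x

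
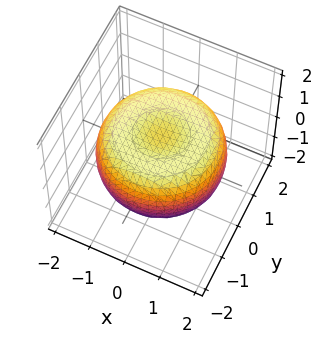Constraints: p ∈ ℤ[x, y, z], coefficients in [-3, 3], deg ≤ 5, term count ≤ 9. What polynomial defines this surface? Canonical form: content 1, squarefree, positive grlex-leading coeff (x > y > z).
x^4 + 2*x^2*y^2 + y^4 - 2*x^2 - 2*y^2 + 3*z^2 - 2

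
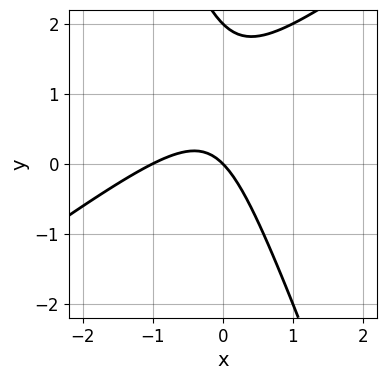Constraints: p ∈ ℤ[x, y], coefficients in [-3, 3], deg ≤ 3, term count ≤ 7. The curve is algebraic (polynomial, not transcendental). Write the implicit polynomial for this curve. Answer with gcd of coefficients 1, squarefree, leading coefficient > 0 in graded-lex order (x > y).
deg p = 2. A generic line meets the curve in up to 2 points.
From the axis intercepts and sections: the y-axis gridline crossings are at y ∈ {0, 2}; the x-axis gridline crossings are at x ∈ {-1, 0}.
Fitting integer coefficients to these (and the overall shape) gives p.

2*x^2 - 2*x*y - y^2 + 2*x + 2*y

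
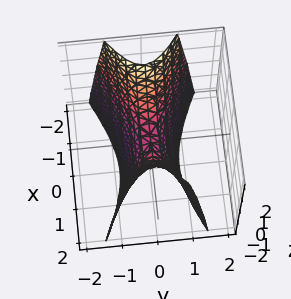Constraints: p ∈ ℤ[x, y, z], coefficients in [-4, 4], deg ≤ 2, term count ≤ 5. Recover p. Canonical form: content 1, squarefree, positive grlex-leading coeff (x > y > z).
x^2 - 3*y^2 - z

1. Degree: a hyperbolic paraboloid; a quadric, so deg p = 2.
2. Symmetries: mirror symmetry y ↦ −y ⇒ only even powers of y; it's symmetric under x → −x, forcing even powers of x.
3. Reading off the gridlines: it crosses the y-axis at the gridline y = 0; it meets the x-axis at x = 0 (among the integer gridlines); it meets the z-axis at z = 0 (among the integer gridlines).
4. Assembling these constraints gives the stated polynomial.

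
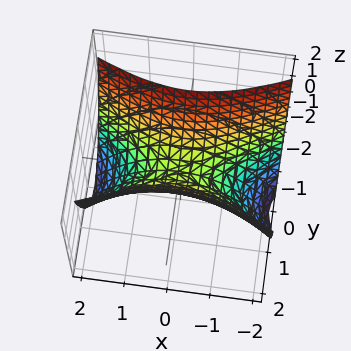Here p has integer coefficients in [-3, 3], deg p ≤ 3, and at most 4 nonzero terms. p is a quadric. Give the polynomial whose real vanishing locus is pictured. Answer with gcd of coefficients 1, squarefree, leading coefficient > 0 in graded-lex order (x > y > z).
(a) The degree is 2 — a hyperbolic paraboloid; a quadric.
(b) Symmetries: the x ↦ −x reflection is a symmetry, so x appears only in even powers; the y ↦ −y reflection is a symmetry, so y appears only in even powers.
(c) Checking where it meets the axes: it crosses the y-axis at the gridline y = 0; it meets the x-axis at x = 0 (among the integer gridlines).
(d) Fitting integer coefficients to these (and the overall shape) gives p.

x^2 - 3*y^2 + 2*z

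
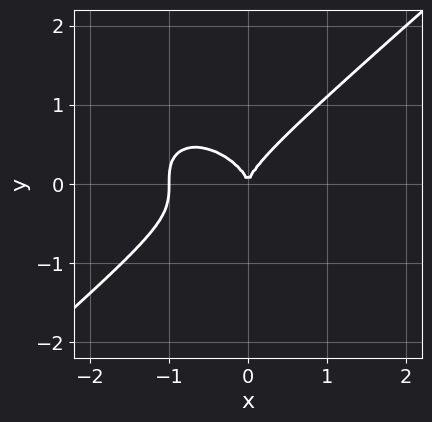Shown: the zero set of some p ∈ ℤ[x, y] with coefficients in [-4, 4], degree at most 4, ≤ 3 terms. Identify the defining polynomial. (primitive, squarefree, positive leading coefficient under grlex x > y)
1. deg p = 3.
2. Checking where it meets the axes: it crosses the y-axis at the gridline y = 0; among the integer gridlines, it crosses the x-axis at x ∈ {-1, 0}.
3. Solving for integer coefficients yields p as stated.

2*x^3 - 3*y^3 + 2*x^2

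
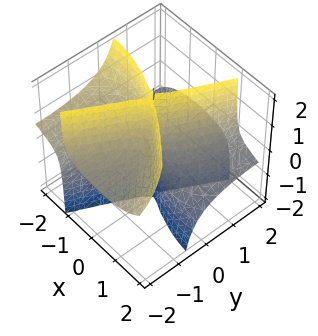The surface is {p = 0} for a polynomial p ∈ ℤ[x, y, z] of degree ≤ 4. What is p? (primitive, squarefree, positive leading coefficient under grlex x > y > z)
x^3 + 2*x^2*z + 3*x*y*z - 2*y^2*z - y

The picture has 2 separate pieces. They look like related sheets of one shape, so recover p as a whole.
deg p = 3. No degree-2 surface has this shape.
Reading off the gridlines: it meets the x-axis at x = 0 (among the integer gridlines); it meets the y-axis at y = 0 (among the integer gridlines); the visible z-axis segment lies entirely on the surface.
Together with the visible shape, these determine p as stated.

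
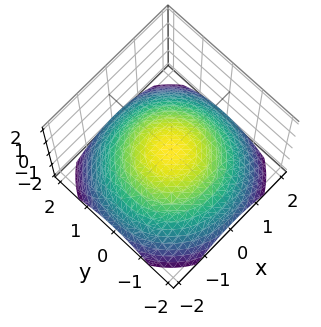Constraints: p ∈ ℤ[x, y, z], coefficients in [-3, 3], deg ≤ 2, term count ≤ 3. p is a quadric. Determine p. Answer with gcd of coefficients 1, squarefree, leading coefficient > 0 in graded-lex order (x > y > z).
x^2 + y^2 + 3*z

First, deg p = 2.
Next, symmetries: rotational symmetry about the z-axis ⇒ p depends on x, y only through x² + y².
Then, reading off the gridlines: it meets the z-axis at z = 0 (among the integer gridlines); it meets the y-axis at y = 0 (among the integer gridlines); a circular section at z = -1 has radius between 1 and 2.
Finally, putting this together gives p.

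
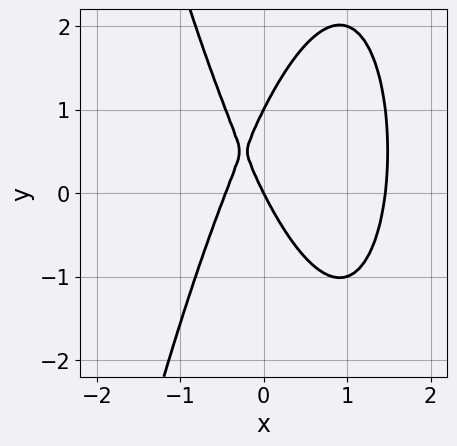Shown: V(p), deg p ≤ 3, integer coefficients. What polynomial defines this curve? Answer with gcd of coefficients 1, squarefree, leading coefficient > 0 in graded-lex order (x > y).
3*x^3 - 3*x^2 + y^2 - 2*x - y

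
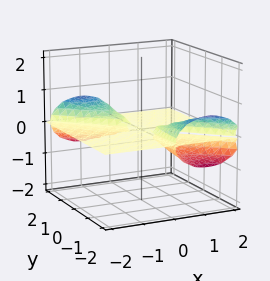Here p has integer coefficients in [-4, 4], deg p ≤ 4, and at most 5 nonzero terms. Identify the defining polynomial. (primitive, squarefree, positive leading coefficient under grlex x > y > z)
x^2*z + x*y*z + 2*z^3

I count 3 distinct pieces. Treating them together as one polynomial.
Degree: a generic line meets the surface in up to 3 points, so deg p = 3.
Against the integer gridlines: every point of the y-axis in the box is on the surface; every point of the x-axis in the box is on the surface; it meets the z-axis at z = 0 (among the integer gridlines).
Matching integer coefficients to the picture gives p.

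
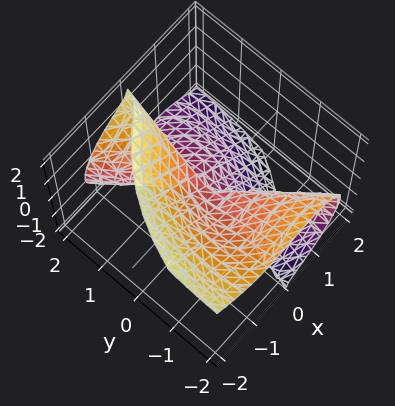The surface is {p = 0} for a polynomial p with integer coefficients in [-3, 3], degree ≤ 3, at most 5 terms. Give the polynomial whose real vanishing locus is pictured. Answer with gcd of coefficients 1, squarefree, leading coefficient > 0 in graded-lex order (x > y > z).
3*x^3 + x*y*z + y^3 - 3*y*z^2 + 2*z^3

(a) Degree: no degree-2 surface has this shape, so deg p = 3.
(b) From the axis intercepts and sections: it crosses the z-axis at the gridline z = 0; it crosses the x-axis at the gridline x = 0; it crosses the y-axis at the gridline y = 0.
(c) Matching integer coefficients to the picture gives p.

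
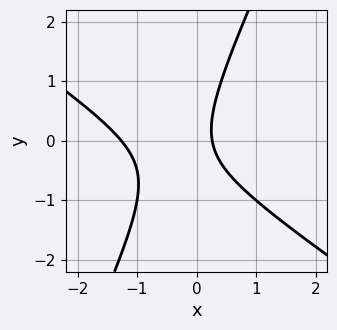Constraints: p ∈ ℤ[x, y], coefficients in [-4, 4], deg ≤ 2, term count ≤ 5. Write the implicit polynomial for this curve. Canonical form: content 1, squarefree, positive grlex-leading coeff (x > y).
The degree is 2 — no degree-1 curve has this shape.
Against the integer gridlines: no y-intercept at any integer in the box.
Putting this together gives p.

3*x^2 + 3*x*y - 2*y^2 + 3*x - 1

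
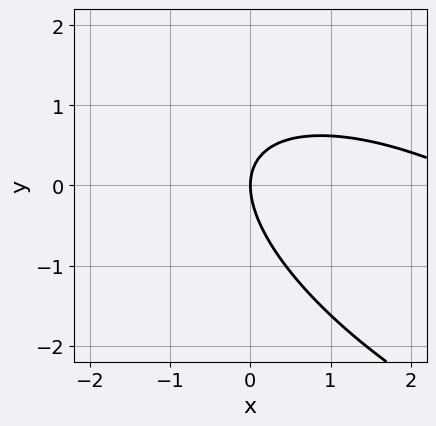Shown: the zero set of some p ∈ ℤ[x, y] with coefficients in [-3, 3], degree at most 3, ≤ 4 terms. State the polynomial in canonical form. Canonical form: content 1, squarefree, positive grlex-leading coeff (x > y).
1. Degree: the shape is more complex than any degree-1 curve, so deg p = 2.
2. Against the integer gridlines: it meets the y-axis at y = 0 (among the integer gridlines); one x-axis crossing is at x = 0.
3. Together with the visible shape, these determine p as stated.

x^2 + 2*x*y + 2*y^2 - 3*x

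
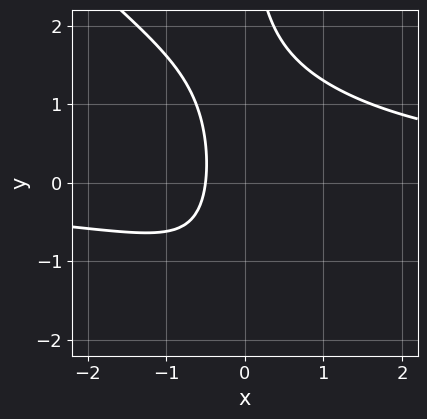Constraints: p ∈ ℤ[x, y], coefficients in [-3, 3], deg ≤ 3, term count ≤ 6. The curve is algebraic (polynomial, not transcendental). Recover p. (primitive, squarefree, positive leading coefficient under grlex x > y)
x^2*y + x*y^2 - 2*x - 1

(a) deg p = 3. The shape is more complex than any degree-2 curve.
(b) Reading off the gridlines: no y-intercept at any integer in the box.
(c) Matching integer coefficients to the picture gives p.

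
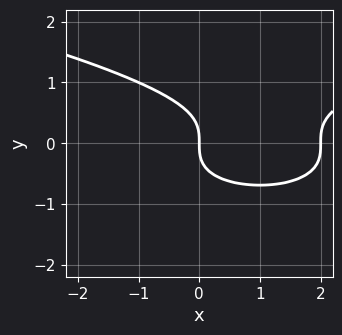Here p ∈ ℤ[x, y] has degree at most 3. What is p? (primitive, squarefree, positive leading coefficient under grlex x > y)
deg p = 3.
Observable constraints: it meets the y-axis at y = 0 (among the integer gridlines); the x-axis gridline crossings are at x ∈ {0, 2}.
Assembling these constraints gives the stated polynomial.

3*y^3 - x^2 + 2*x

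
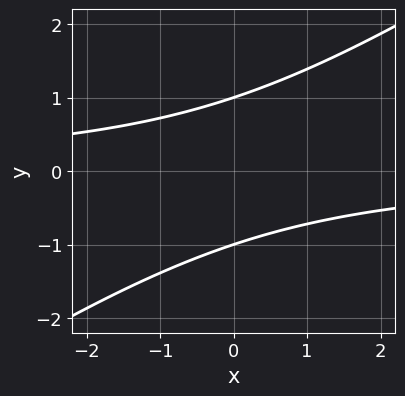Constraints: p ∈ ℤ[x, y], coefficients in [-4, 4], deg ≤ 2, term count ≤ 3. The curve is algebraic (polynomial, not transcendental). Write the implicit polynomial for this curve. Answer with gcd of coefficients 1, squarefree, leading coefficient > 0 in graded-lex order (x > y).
2*x*y - 3*y^2 + 3

1. The degree is 2 — no degree-1 curve has this shape.
2. Observable constraints: the y-axis gridline crossings are at y ∈ {-1, 1}; the curve avoids every integer x-axis point in the box.
3. Matching integer coefficients to the picture gives p.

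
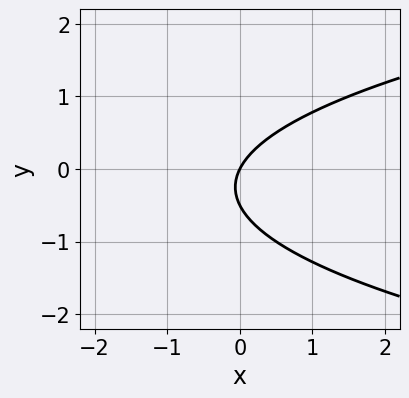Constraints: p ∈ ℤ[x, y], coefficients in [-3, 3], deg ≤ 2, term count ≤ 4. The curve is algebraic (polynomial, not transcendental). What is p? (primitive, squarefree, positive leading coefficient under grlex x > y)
2*y^2 - 2*x + y

1. The degree is 2 — no degree-1 curve has this shape.
2. Reading off the gridlines: one x-axis crossing is at x = 0; it meets the y-axis at y = 0 (among the integer gridlines).
3. Assembling these constraints gives the stated polynomial.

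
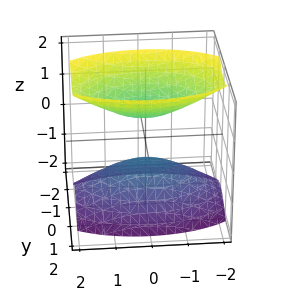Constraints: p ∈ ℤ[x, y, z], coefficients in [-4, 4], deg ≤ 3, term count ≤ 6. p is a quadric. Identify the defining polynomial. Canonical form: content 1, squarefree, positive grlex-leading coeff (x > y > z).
The picture has 2 separate pieces. They look like related sheets of one shape, so recover p as a whole.
The degree is 2 — two sheets facing apart; a quadric.
Symmetries: the x ↦ −x reflection is a symmetry, so x appears only in even powers; mirror symmetry y ↦ −y ⇒ only even powers of y; the z ↦ −z reflection is a symmetry, so z appears only in even powers.
Observable constraints: no x-intercept at any integer in the box; it misses every integer gridline on the y-axis.
Solving for integer coefficients yields p as stated.

x^2 + 3*y^2 - 2*z^2 + 1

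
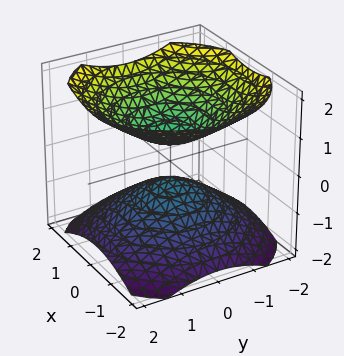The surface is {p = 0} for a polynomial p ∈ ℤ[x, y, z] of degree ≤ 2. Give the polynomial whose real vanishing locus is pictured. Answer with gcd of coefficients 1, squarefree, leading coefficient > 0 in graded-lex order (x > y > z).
There are 2 components. They look like related sheets of one shape, so recover p as a whole.
deg p = 2. Two separate bowl-shaped sheets opening away from each other; a quadric.
Symmetry: the z-axis is an axis of rotation, so x and y enter only as x² + y²; it's symmetric under z → −z, forcing even powers of z.
Checking where it meets the axes: no x-intercept at any integer in the box; a circular section at z = -1 has radius exactly 1; the surface avoids every integer y-axis point in the box.
Assembling these constraints gives the stated polynomial.

2*x^2 + 2*y^2 - 3*z^2 + 1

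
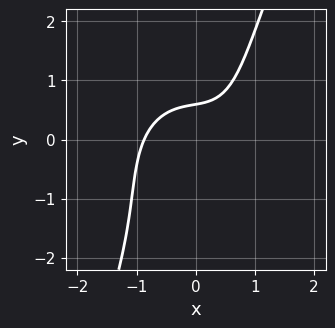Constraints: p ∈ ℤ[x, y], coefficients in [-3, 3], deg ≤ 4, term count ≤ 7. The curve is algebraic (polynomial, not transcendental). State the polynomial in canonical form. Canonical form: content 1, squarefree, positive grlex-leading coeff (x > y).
(a) The degree is 3 — no degree-2 curve has this shape.
(b) Putting this together gives p.

3*x^3 + 2*x*y^2 - y^3 - 3*y + 2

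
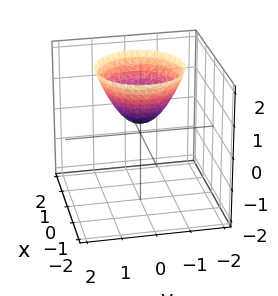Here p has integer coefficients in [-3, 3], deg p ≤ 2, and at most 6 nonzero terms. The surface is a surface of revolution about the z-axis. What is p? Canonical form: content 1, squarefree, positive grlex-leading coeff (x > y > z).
3*x^2 + 3*y^2 - 3*z + 1

(a) Degree: a generic line meets the surface in up to 2 points, so deg p = 2.
(b) By symmetry, the z-axis is an axis of rotation, so x and y enter only as x² + y².
(c) From the axis intercepts and sections: the surface avoids every integer x-axis point in the box; no y-intercept at any integer in the box.
(d) Putting this together gives p.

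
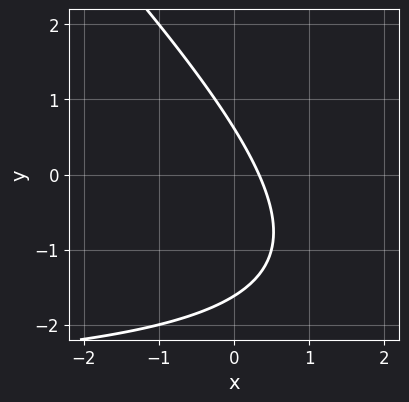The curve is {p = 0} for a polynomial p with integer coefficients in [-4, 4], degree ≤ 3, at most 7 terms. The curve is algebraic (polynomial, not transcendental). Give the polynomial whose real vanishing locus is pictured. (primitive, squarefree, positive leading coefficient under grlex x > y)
x*y + y^2 + 3*x + y - 1

The degree is 2 — the shape is more complex than any degree-1 curve.
The integer polynomial consistent with all of this is the stated p.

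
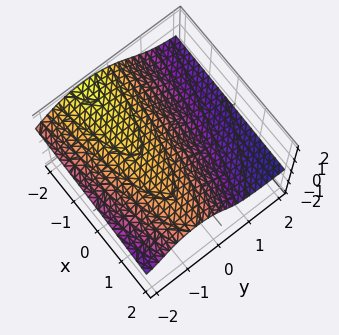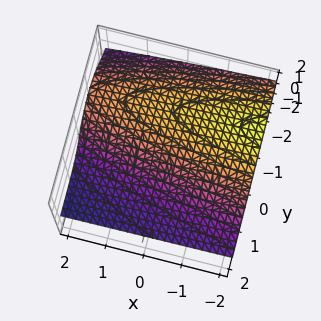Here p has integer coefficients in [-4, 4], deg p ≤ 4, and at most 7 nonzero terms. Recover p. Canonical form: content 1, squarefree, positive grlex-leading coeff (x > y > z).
(a) The degree is 3 — the shape is more complex than any degree-2 surface.
(b) From the axis intercepts and sections: no y-intercept at any integer in the box; it misses every integer gridline on the x-axis.
(c) These observations pin down the coefficients.

2*y^2*z + z^3 + 3*y*z + x - 3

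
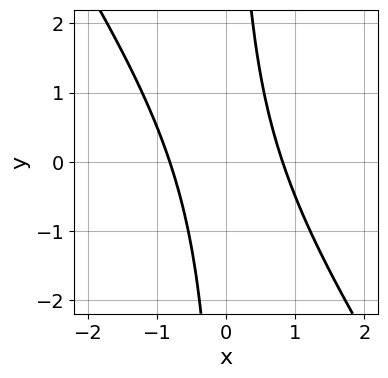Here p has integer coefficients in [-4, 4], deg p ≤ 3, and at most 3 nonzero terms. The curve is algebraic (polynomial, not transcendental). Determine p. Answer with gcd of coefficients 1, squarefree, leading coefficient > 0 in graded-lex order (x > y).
3*x^2 + 2*x*y - 2

Degree: no degree-1 curve has this shape, so deg p = 2.
From the axis intercepts and sections: it misses every integer gridline on the y-axis.
These observations pin down the coefficients.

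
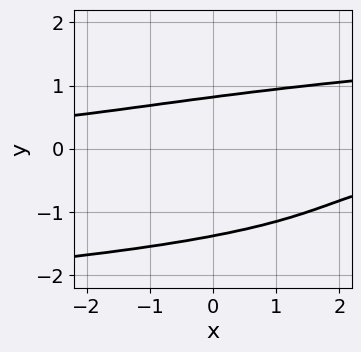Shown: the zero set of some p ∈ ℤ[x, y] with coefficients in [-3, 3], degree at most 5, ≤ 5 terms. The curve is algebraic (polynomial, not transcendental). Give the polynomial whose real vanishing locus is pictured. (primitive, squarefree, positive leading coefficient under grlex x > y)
3*y^4 + 3*y^3 - 2*x*y - 3

(a) The degree is 4 — a generic line meets the curve in up to 4 points.
(b) Against the integer gridlines: the curve avoids every integer x-axis point in the box.
(c) Putting this together gives p.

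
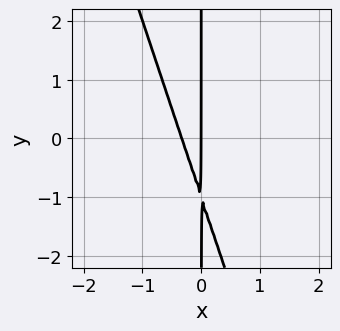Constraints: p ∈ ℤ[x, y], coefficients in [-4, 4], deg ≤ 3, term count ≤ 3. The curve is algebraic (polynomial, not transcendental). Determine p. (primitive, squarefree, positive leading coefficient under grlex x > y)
3*x^2 + x*y + x

1. deg p = 2. The shape is more complex than any degree-1 curve.
2. Observable constraints: one x-axis crossing is at x = 0; every point of the y-axis in the box is on the curve.
3. Putting this together gives p.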